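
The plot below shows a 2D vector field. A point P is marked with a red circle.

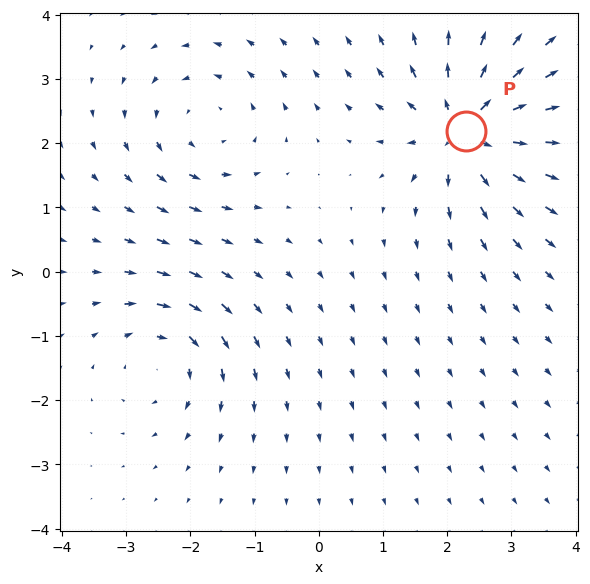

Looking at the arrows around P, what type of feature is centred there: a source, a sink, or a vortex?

source

At P (2.3, 2.2) the arrows spread outward. Divergence about +6, curl ≈0 — positive divergence with near-zero curl is a source.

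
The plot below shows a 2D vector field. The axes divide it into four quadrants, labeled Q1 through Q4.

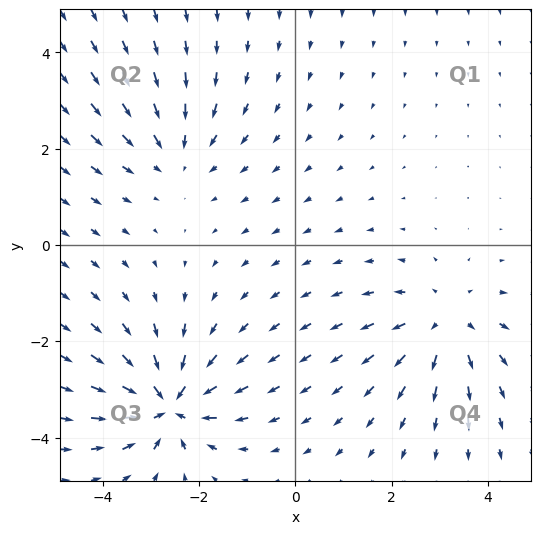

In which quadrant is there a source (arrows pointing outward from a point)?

The source sits at approximately (3.1, -1.6), which lies in quadrant Q4. The divergence there is about +4, positive as expected for a source.

Q4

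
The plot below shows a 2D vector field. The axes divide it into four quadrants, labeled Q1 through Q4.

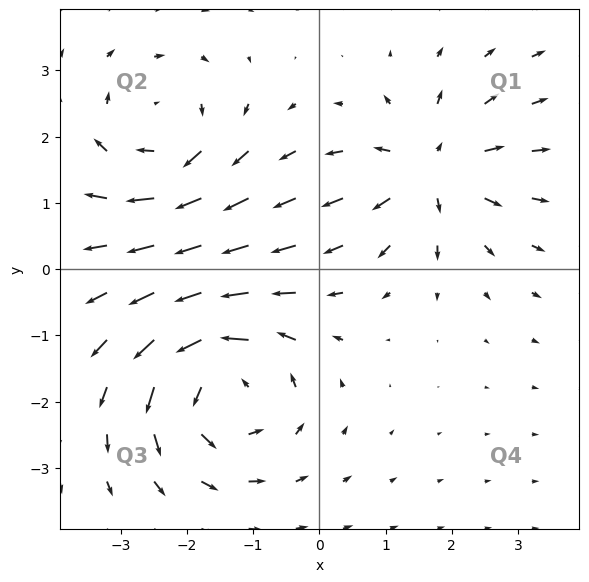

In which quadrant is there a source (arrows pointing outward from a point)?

The source sits at approximately (1.7, 1.5), which lies in quadrant Q1. The divergence there is about +4, positive as expected for a source.

Q1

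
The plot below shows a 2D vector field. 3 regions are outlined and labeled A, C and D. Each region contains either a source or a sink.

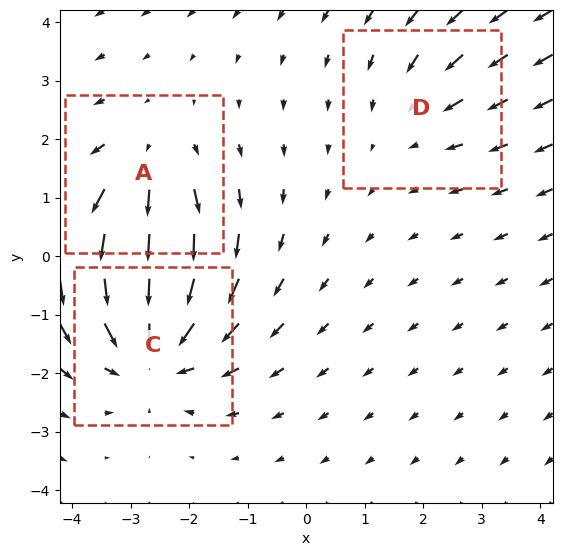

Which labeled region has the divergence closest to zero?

D

Divergence at each region's feature centre — A: about +3, C: about -4, D: about -2. Region D is closest to zero.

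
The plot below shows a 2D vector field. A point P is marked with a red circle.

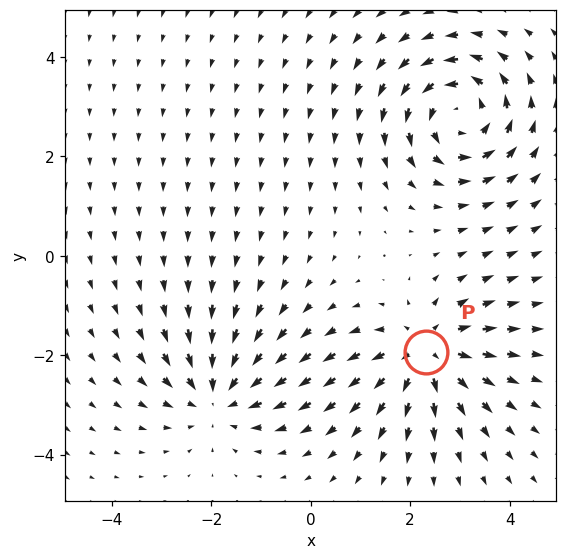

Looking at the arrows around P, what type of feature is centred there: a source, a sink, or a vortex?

source

At P (2.3, -1.9) the arrows spread outward. Divergence about +5, curl ≈0 — positive divergence with near-zero curl is a source.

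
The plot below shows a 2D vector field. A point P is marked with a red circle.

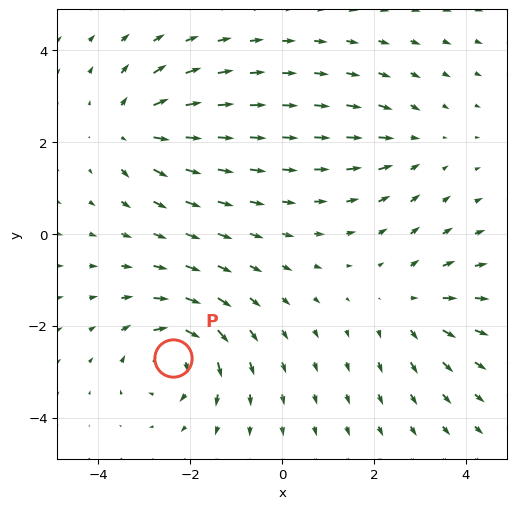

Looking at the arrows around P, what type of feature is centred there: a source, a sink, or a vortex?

vortex

At P (-2.4, -2.7) the arrows circulate clockwise. Divergence ≈0, curl about -6 — near-zero divergence with nonzero curl is a vortex.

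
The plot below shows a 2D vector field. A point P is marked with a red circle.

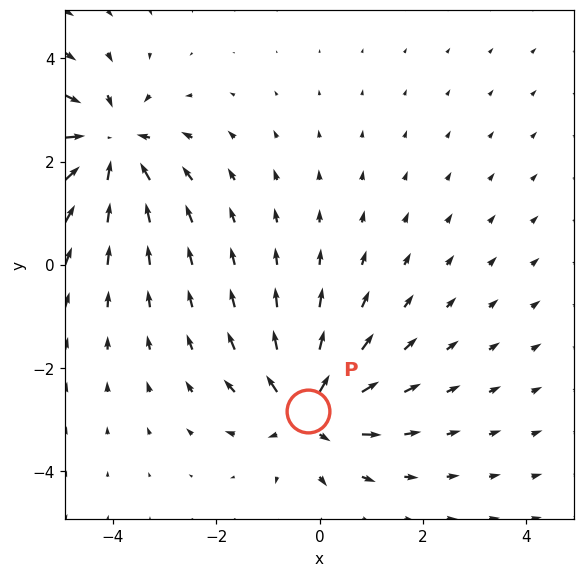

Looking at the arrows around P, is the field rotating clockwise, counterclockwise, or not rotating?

Near P at (-0.2, -2.8) the arrows show no circulation. The curl there is ≈0.

not rotating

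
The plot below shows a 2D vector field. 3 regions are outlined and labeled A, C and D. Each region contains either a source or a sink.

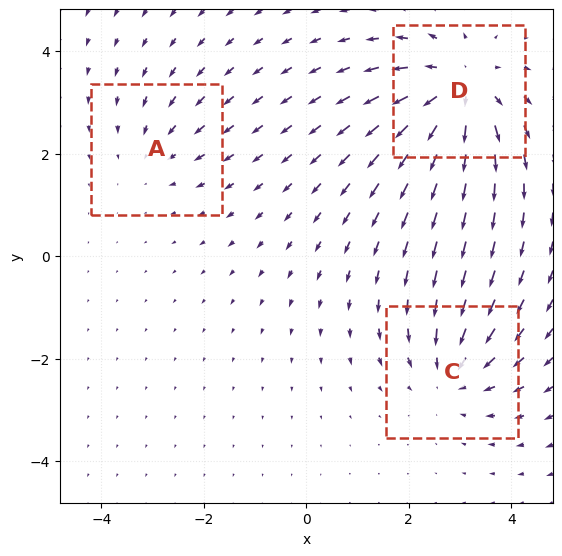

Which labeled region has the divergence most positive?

Divergence at each region's feature centre — A: about -2, C: about -3, D: about +4. Region D is most positive.

D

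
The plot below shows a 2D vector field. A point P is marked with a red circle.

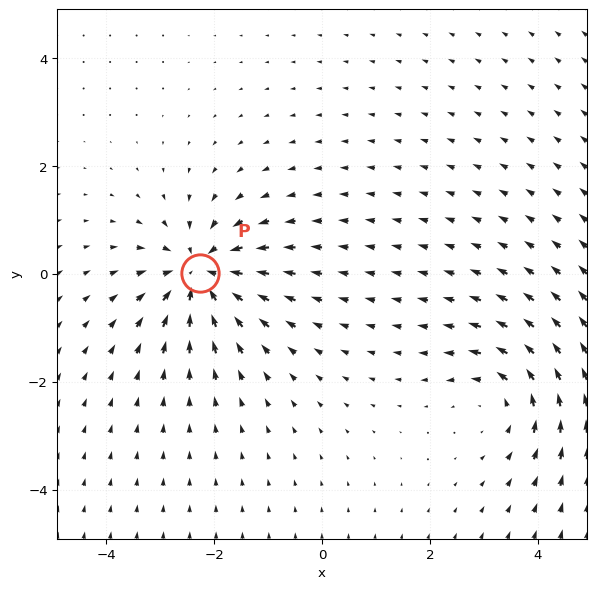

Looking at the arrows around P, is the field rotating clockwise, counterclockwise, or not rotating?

Near P at (-2.3, 0.0) the arrows show no circulation. The curl there is ≈0.

not rotating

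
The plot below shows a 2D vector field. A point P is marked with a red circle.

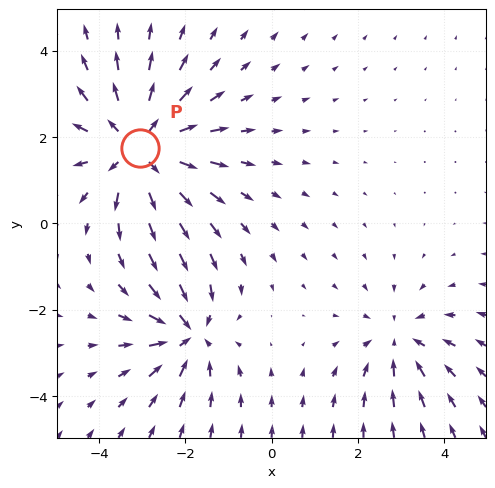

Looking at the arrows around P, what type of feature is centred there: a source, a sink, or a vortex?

source

At P (-3.1, 1.8) the arrows spread outward. Divergence about +4, curl ≈0 — positive divergence with near-zero curl is a source.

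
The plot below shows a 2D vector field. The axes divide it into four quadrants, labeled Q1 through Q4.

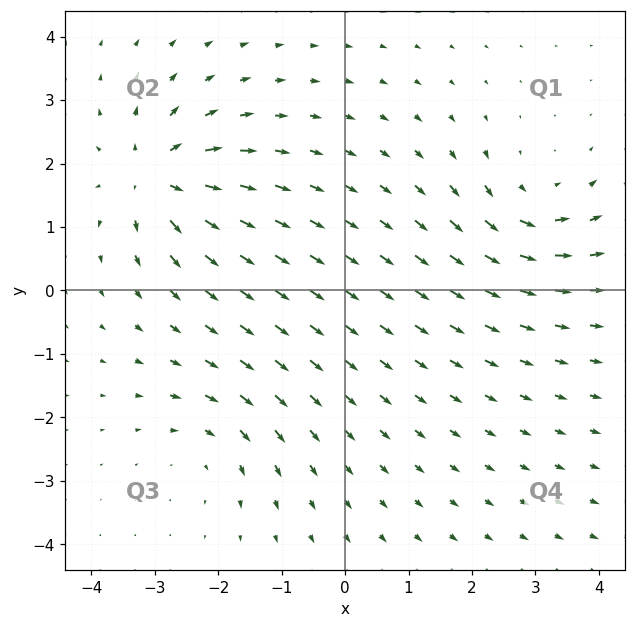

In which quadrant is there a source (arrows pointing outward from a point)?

The source sits at approximately (-3.0, 1.8), which lies in quadrant Q2. The divergence there is about +6, positive as expected for a source.

Q2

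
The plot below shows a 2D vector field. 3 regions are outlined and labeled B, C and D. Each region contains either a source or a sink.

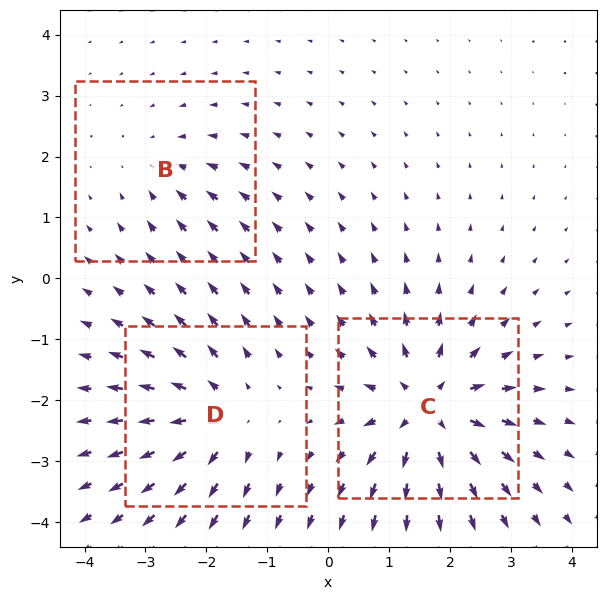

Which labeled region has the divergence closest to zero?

B

Divergence at each region's feature centre — B: about -2, C: about +6, D: about +4. Region B is closest to zero.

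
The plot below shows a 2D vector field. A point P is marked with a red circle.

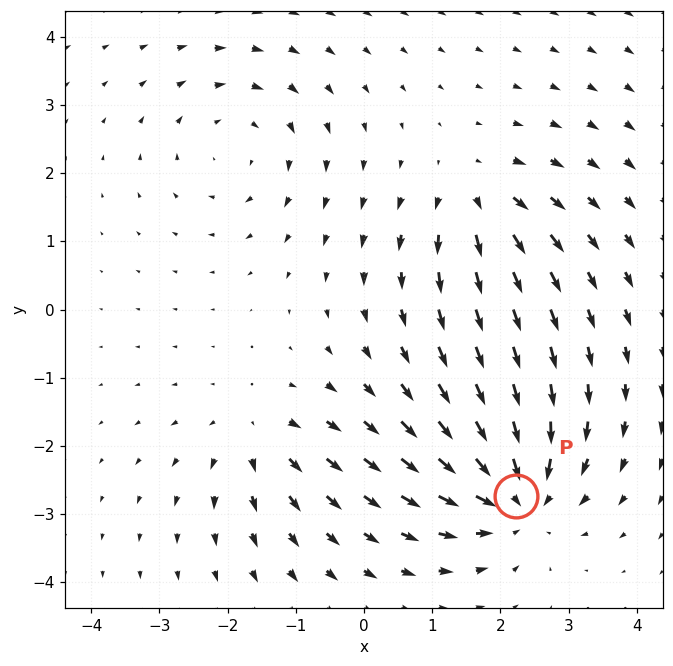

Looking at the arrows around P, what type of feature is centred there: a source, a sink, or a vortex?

At P (2.2, -2.7) the arrows converge inward. Divergence about -6, curl ≈0 — negative divergence with near-zero curl is a sink.

sink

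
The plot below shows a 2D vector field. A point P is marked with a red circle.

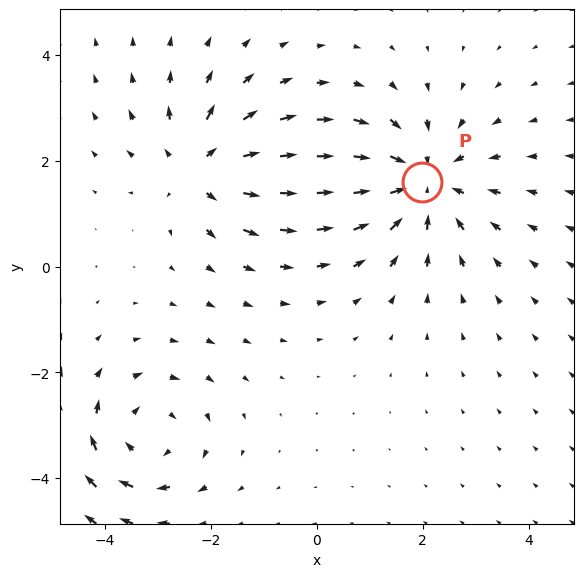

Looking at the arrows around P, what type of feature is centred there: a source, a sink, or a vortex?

At P (2.0, 1.6) the arrows converge inward. Divergence about -4, curl ≈0 — negative divergence with near-zero curl is a sink.

sink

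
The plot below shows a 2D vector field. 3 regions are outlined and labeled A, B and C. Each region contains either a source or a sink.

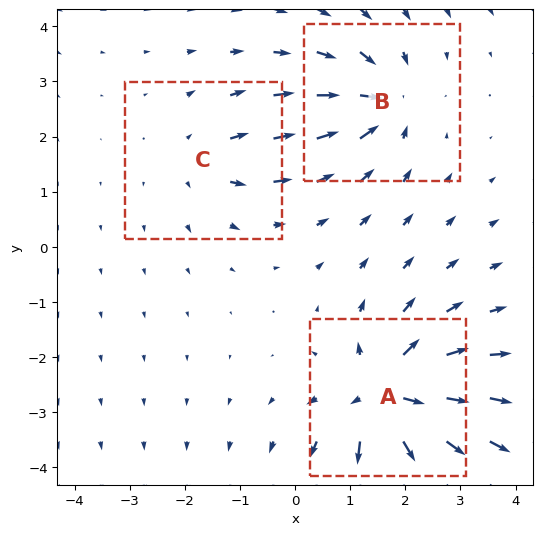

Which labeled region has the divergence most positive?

A

Divergence at each region's feature centre — A: about +6, B: about -4, C: about +3. Region A is most positive.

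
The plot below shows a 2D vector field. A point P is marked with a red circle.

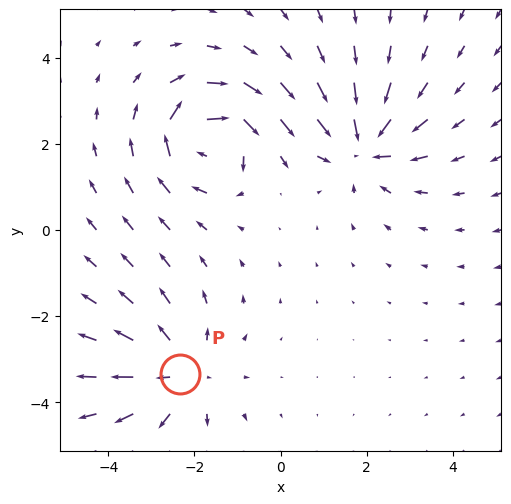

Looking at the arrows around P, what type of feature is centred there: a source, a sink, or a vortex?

At P (-2.3, -3.4) the arrows spread outward. Divergence about +4, curl ≈0 — positive divergence with near-zero curl is a source.

source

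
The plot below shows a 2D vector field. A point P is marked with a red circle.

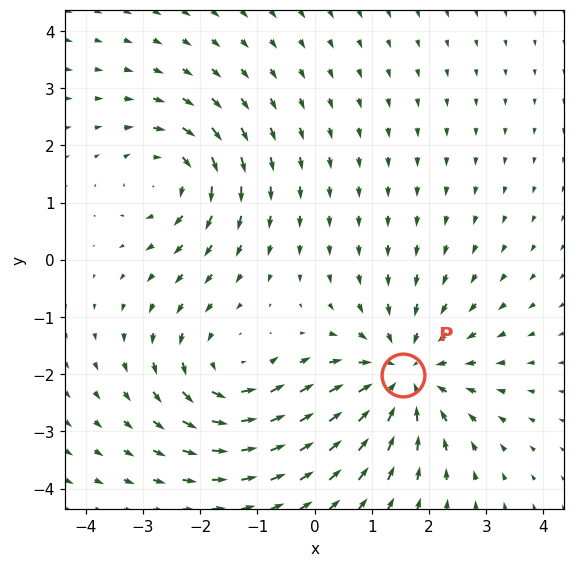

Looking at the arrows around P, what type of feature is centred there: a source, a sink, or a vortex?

sink

At P (1.5, -2.0) the arrows converge inward. Divergence about -4, curl ≈0 — negative divergence with near-zero curl is a sink.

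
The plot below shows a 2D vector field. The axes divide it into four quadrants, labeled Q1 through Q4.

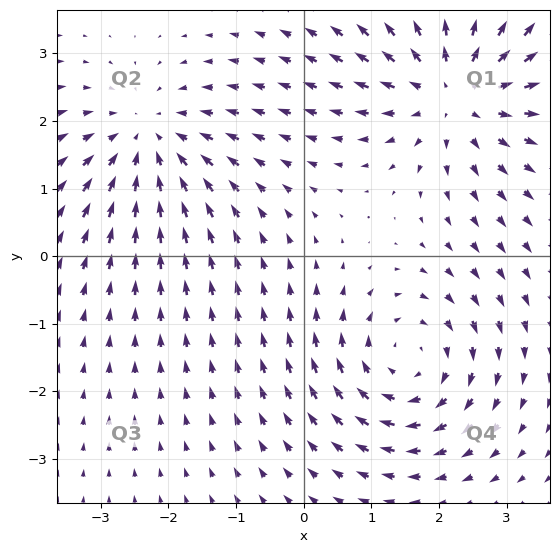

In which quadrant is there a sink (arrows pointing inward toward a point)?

The sink sits at approximately (-2.3, 1.7), which lies in quadrant Q2. The divergence there is about -3, negative as expected for a sink.

Q2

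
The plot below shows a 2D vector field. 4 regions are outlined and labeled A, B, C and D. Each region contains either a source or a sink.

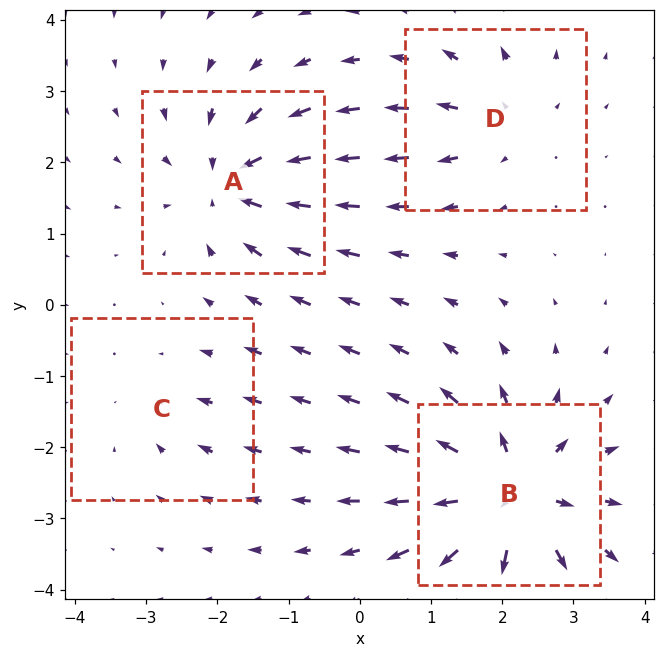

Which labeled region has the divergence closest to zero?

C

Divergence at each region's feature centre — A: about -7, B: about +9, C: about -3, D: about +4. Region C is closest to zero.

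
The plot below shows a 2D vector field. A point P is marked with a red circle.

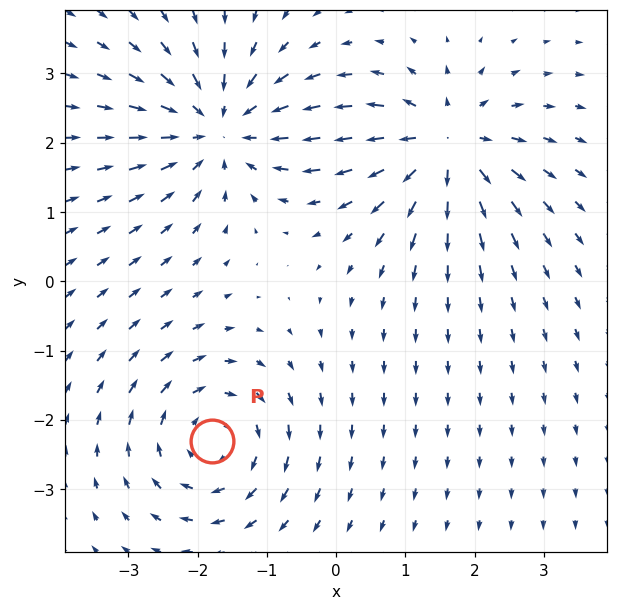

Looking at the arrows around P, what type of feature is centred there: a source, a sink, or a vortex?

vortex

At P (-1.8, -2.3) the arrows circulate clockwise. Divergence ≈0, curl about -3 — near-zero divergence with nonzero curl is a vortex.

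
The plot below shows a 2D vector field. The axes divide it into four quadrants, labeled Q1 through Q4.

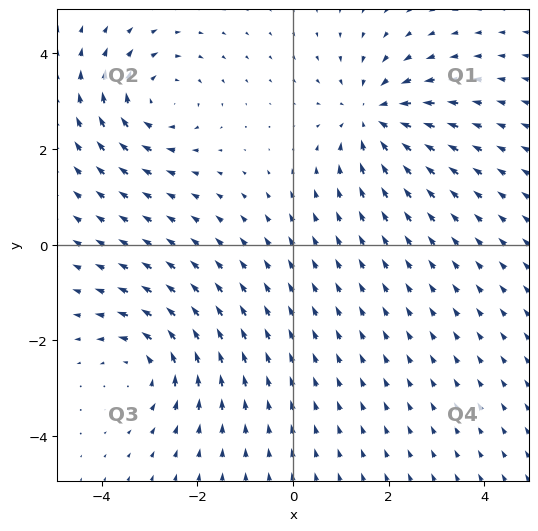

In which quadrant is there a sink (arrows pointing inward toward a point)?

The sink sits at approximately (1.7, 2.7), which lies in quadrant Q1. The divergence there is about -4, negative as expected for a sink.

Q1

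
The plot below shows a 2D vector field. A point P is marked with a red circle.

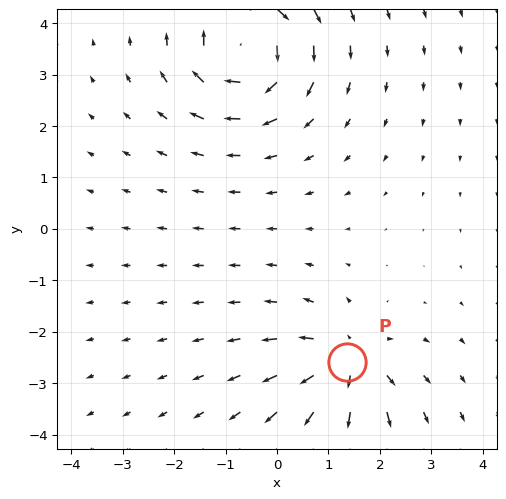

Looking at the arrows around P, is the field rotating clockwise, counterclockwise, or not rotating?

Near P at (1.4, -2.6) the arrows show no circulation. The curl there is ≈0.

not rotating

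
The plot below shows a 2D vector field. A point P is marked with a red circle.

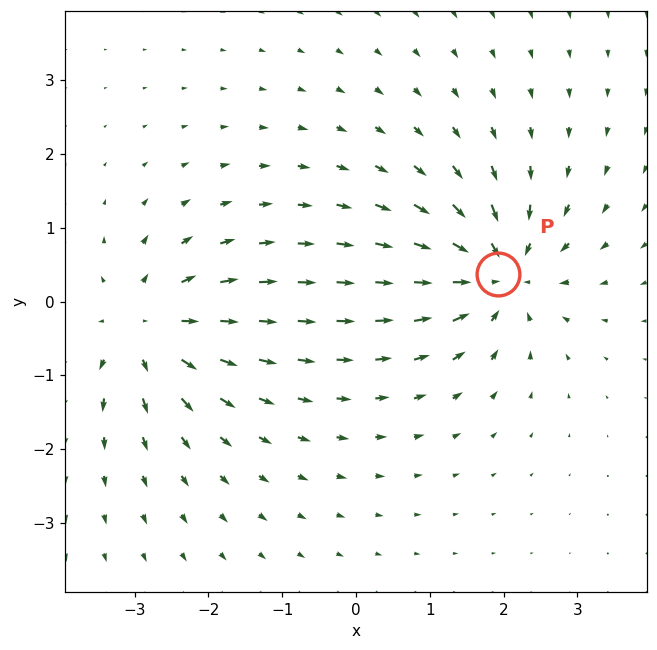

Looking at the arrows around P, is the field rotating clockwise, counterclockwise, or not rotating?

not rotating

Near P at (1.9, 0.4) the arrows show no circulation. The curl there is ≈0.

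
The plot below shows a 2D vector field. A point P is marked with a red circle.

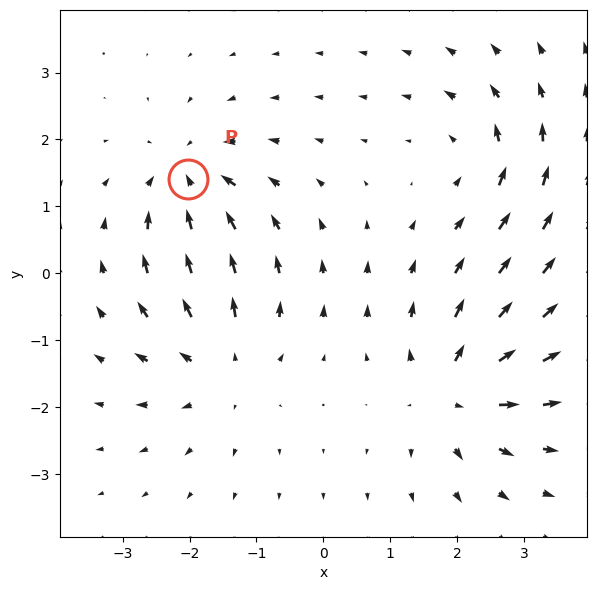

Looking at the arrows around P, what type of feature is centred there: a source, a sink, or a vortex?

sink

At P (-2.0, 1.4) the arrows converge inward. Divergence about -6, curl ≈0 — negative divergence with near-zero curl is a sink.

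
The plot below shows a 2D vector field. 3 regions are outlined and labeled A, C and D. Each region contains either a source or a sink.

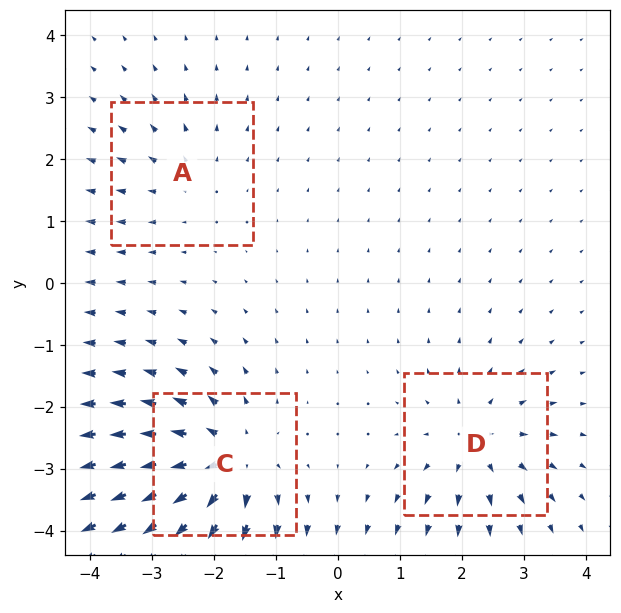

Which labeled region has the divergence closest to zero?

Divergence at each region's feature centre — A: about +2, C: about +6, D: about +4. Region A is closest to zero.

A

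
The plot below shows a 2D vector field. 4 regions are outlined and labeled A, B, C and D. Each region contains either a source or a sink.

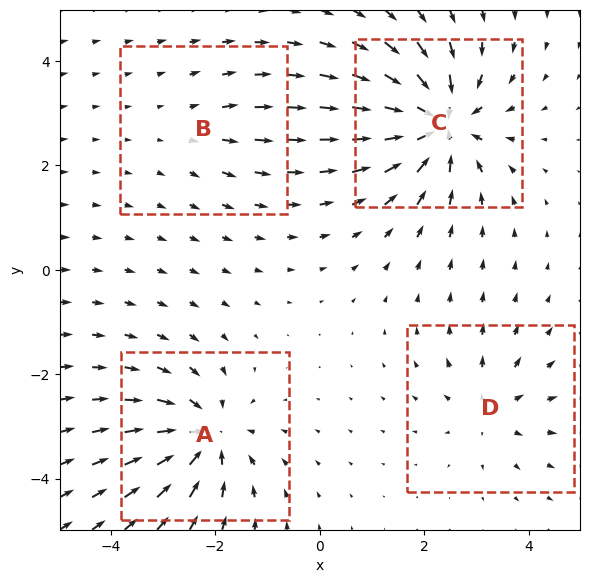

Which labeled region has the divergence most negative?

C

Divergence at each region's feature centre — A: about -6, B: about +2, C: about -8, D: about +4. Region C is most negative.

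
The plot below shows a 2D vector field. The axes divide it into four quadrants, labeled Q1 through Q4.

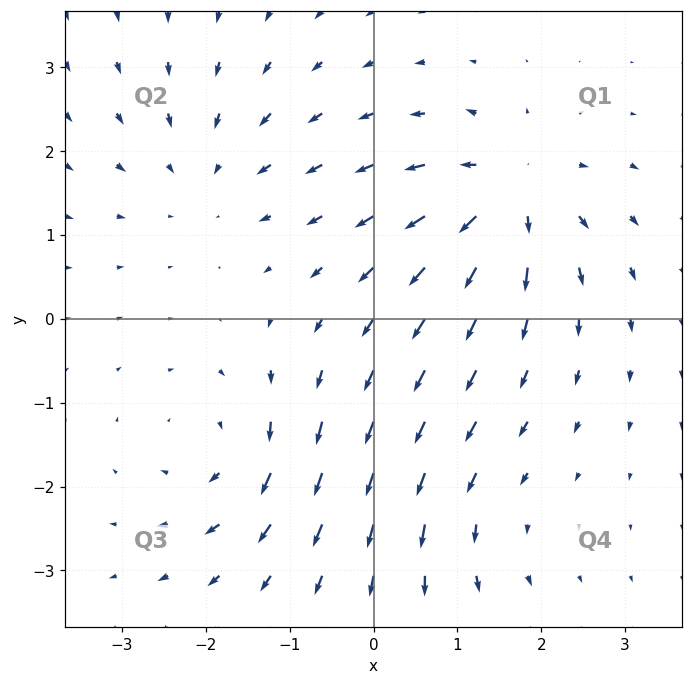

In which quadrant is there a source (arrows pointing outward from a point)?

Q1

The source sits at approximately (1.6, 1.5), which lies in quadrant Q1. The divergence there is about +7, positive as expected for a source.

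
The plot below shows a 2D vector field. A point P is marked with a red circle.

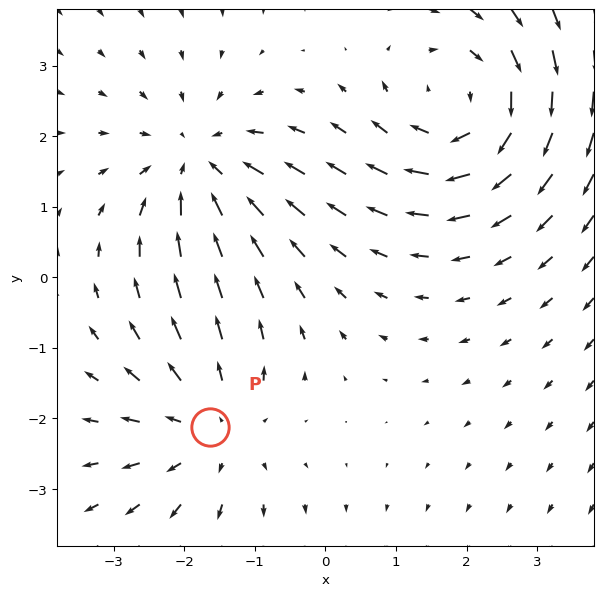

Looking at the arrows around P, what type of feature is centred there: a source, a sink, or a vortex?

source

At P (-1.6, -2.1) the arrows spread outward. Divergence about +3, curl ≈0 — positive divergence with near-zero curl is a source.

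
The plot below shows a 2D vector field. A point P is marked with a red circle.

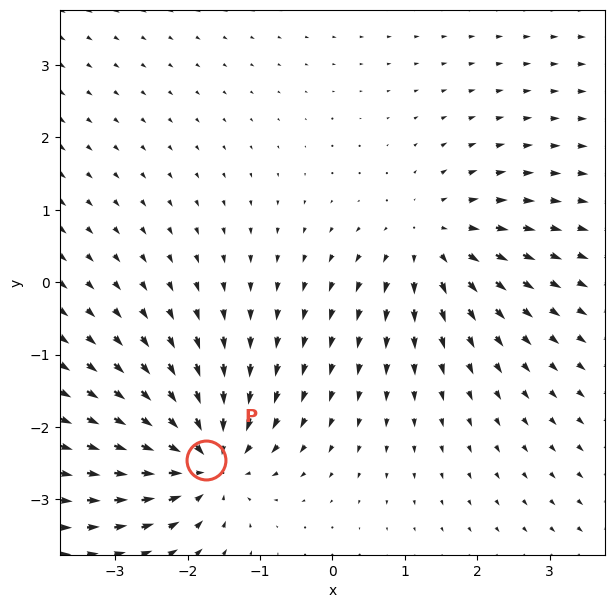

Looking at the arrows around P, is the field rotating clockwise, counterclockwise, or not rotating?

not rotating

Near P at (-1.7, -2.5) the arrows show no circulation. The curl there is ≈0.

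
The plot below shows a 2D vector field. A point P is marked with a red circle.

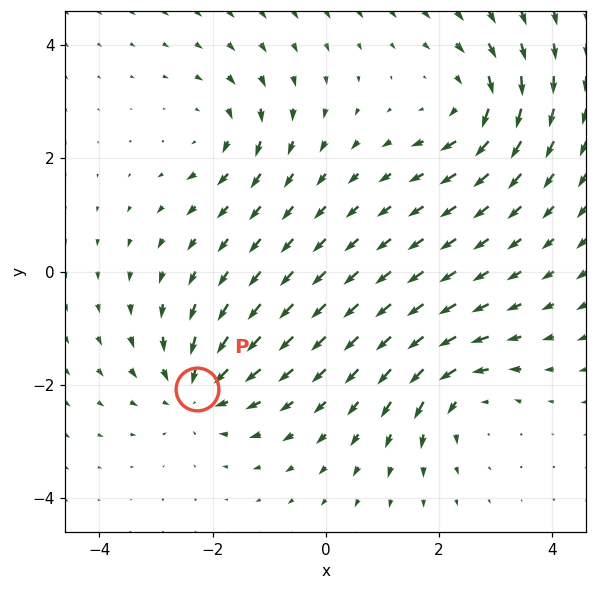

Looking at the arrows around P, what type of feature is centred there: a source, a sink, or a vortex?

At P (-2.3, -2.1) the arrows converge inward. Divergence about -5, curl ≈0 — negative divergence with near-zero curl is a sink.

sink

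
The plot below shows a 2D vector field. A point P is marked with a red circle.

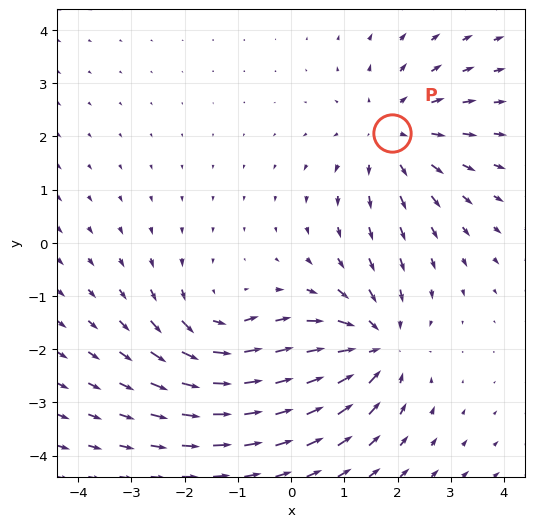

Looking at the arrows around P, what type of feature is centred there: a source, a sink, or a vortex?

At P (1.9, 2.1) the arrows spread outward. Divergence about +3, curl ≈0 — positive divergence with near-zero curl is a source.

source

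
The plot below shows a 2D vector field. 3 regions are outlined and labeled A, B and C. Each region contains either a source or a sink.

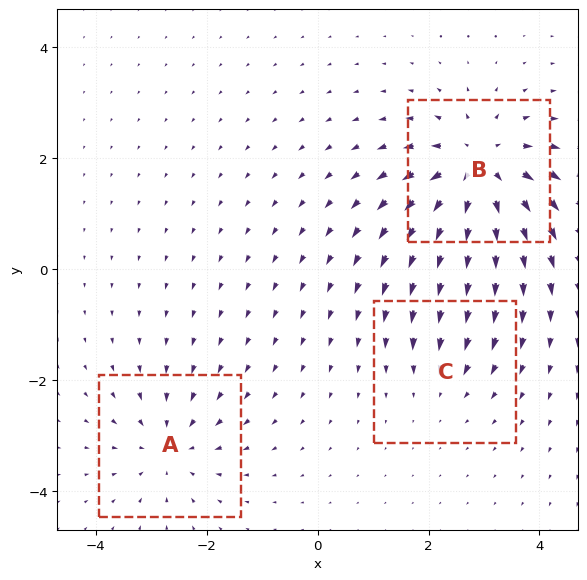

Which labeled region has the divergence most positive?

B

Divergence at each region's feature centre — A: about -3, B: about +6, C: about -2. Region B is most positive.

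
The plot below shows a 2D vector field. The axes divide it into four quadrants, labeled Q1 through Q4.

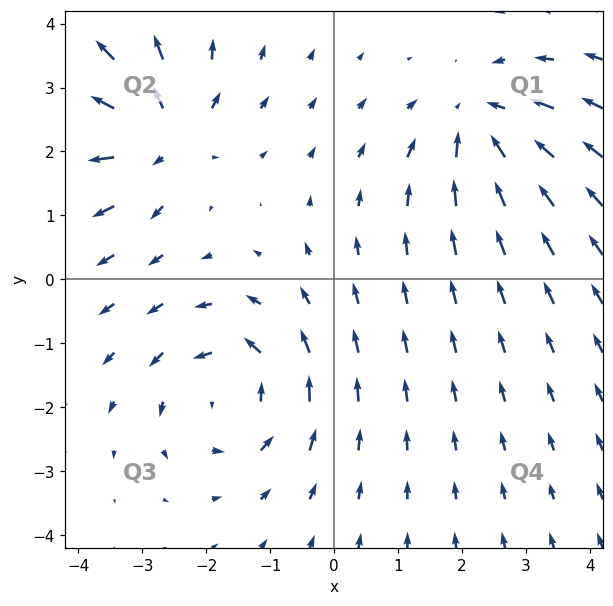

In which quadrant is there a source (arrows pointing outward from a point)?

Q2

The source sits at approximately (-2.7, 2.3), which lies in quadrant Q2. The divergence there is about +3, positive as expected for a source.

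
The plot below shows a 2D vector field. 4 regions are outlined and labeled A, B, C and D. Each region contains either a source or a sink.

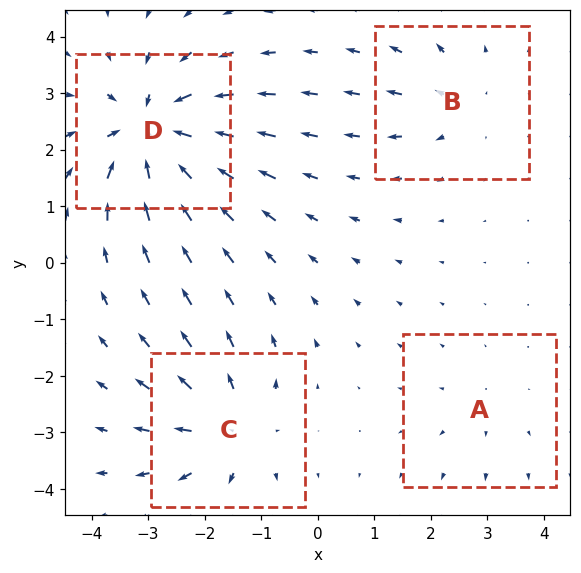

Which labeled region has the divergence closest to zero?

A

Divergence at each region's feature centre — A: about +2, B: about +3, C: about +5, D: about -8. Region A is closest to zero.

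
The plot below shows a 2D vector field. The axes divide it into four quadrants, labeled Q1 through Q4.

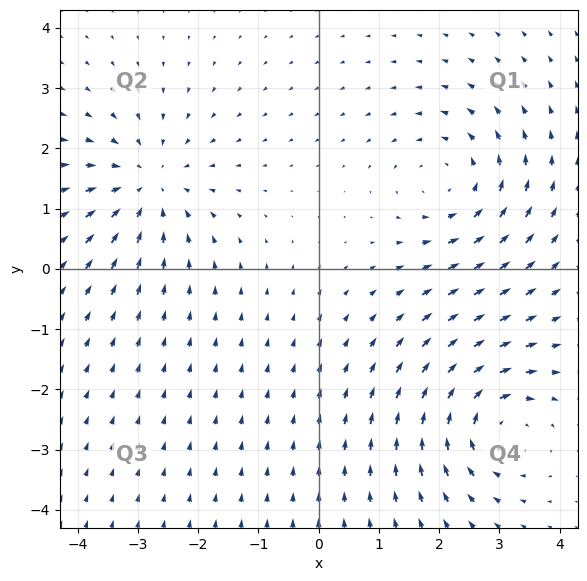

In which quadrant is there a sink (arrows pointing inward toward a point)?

The sink sits at approximately (-2.8, 1.4), which lies in quadrant Q2. The divergence there is about -2, negative as expected for a sink.

Q2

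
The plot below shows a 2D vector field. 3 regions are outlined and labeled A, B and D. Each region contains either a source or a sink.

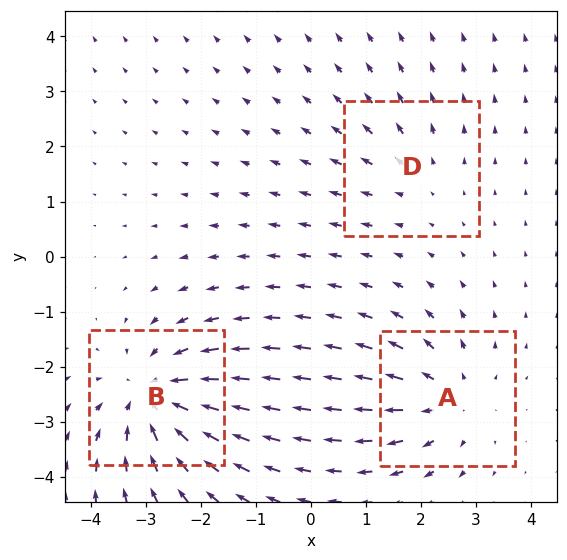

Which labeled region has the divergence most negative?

Divergence at each region's feature centre — A: about +3, B: about -4, D: about +2. Region B is most negative.

B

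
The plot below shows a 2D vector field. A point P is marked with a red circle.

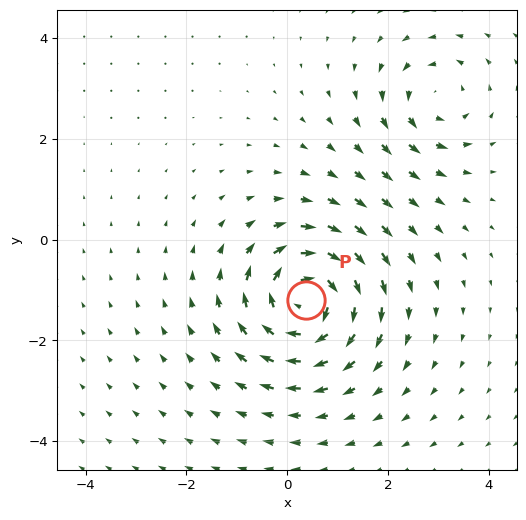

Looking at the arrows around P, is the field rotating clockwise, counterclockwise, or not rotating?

Near P at (0.4, -1.2) the arrows circulate clockwise. The curl (z-component) there is about -7; negative curl means clockwise rotation.

clockwise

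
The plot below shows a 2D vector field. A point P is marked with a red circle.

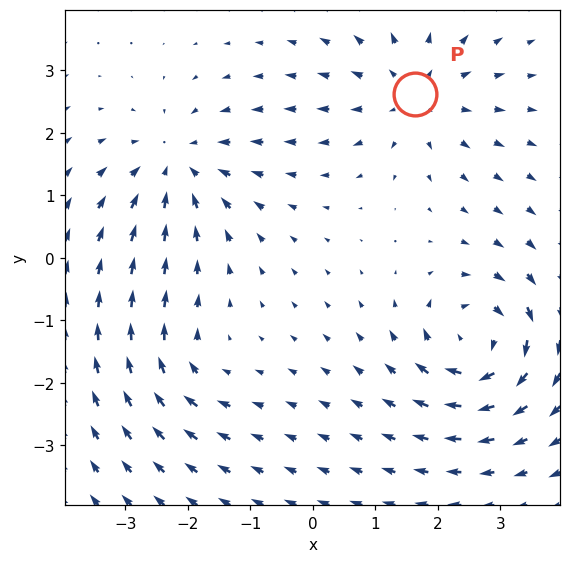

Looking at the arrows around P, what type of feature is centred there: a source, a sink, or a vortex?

source

At P (1.6, 2.6) the arrows spread outward. Divergence about +4, curl ≈0 — positive divergence with near-zero curl is a source.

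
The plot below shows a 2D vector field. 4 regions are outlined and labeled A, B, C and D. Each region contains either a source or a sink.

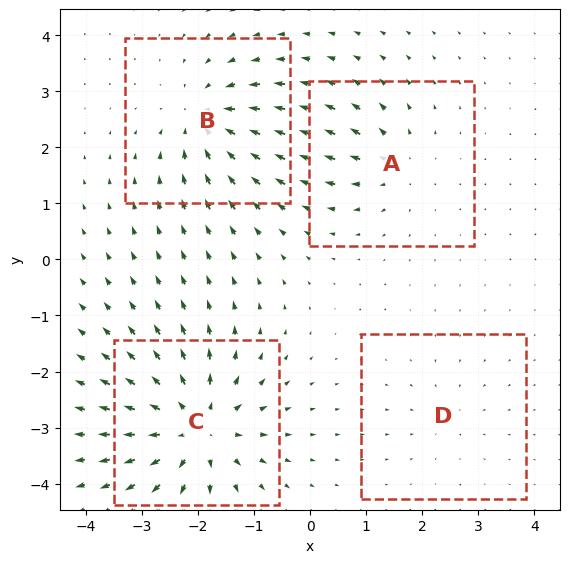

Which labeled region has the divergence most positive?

C

Divergence at each region's feature centre — A: about +4, B: about -5, C: about +7, D: about -2. Region C is most positive.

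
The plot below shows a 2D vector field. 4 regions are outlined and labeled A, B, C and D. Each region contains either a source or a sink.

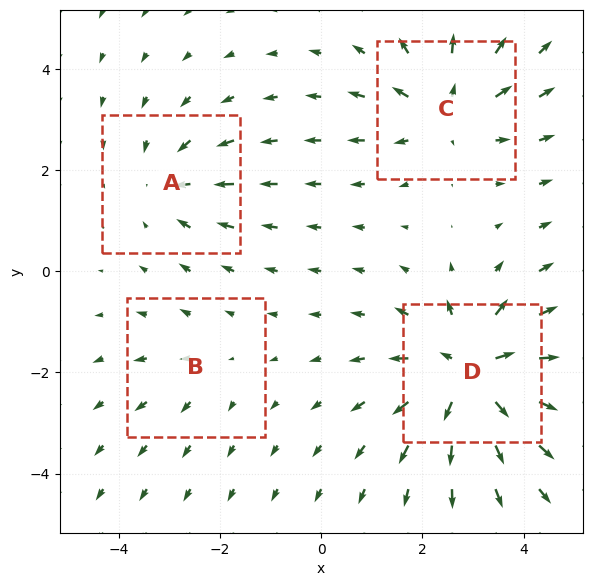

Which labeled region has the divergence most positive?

D

Divergence at each region's feature centre — A: about -3, B: about +2, C: about +4, D: about +7. Region D is most positive.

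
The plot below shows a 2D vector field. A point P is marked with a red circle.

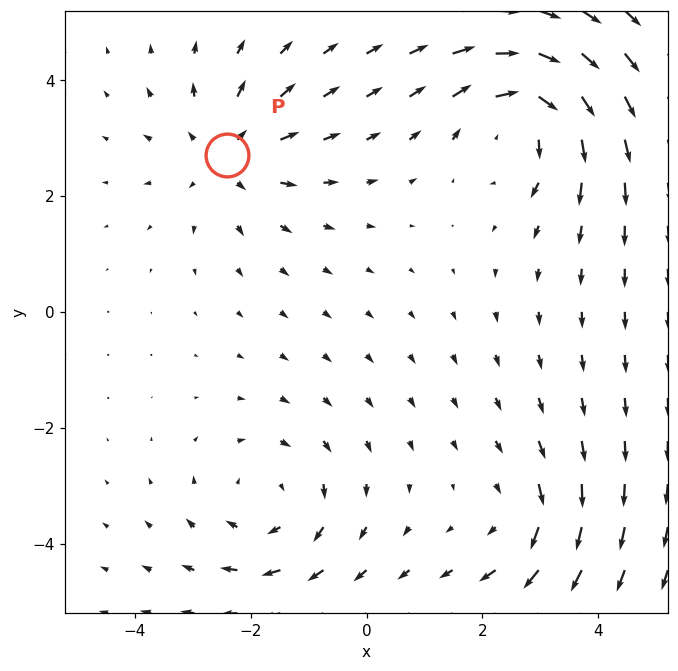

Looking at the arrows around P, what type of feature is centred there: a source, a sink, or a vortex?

source

At P (-2.4, 2.7) the arrows spread outward. Divergence about +4, curl ≈0 — positive divergence with near-zero curl is a source.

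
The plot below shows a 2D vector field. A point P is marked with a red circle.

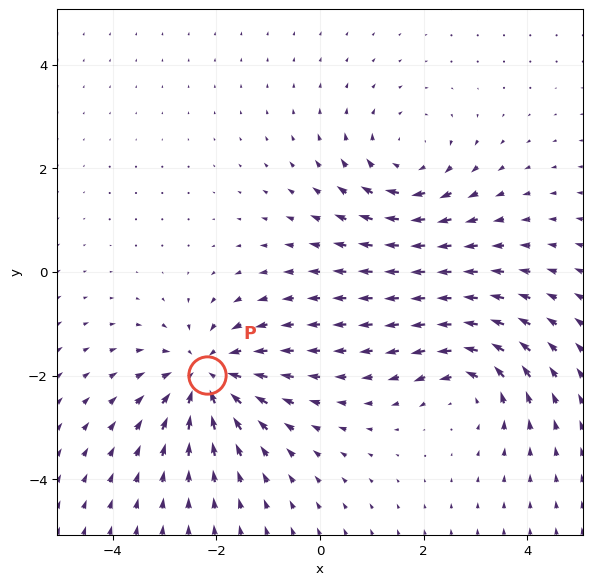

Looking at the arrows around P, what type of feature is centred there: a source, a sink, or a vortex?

At P (-2.2, -2.0) the arrows converge inward. Divergence about -5, curl ≈0 — negative divergence with near-zero curl is a sink.

sink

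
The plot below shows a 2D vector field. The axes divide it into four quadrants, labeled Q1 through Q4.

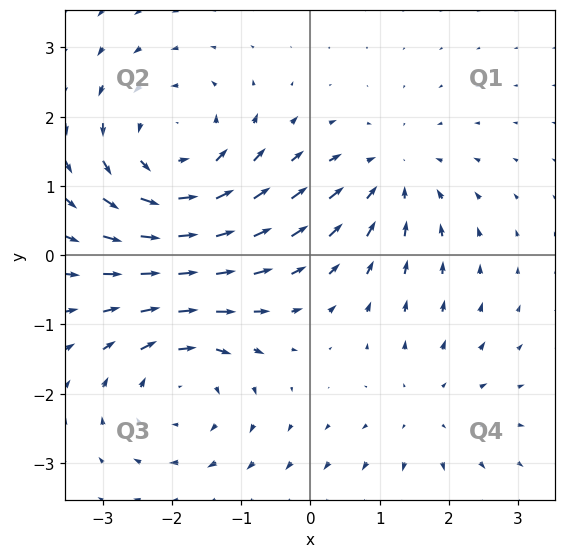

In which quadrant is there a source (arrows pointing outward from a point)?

Q4

The source sits at approximately (1.7, -2.2), which lies in quadrant Q4. The divergence there is about +2, positive as expected for a source.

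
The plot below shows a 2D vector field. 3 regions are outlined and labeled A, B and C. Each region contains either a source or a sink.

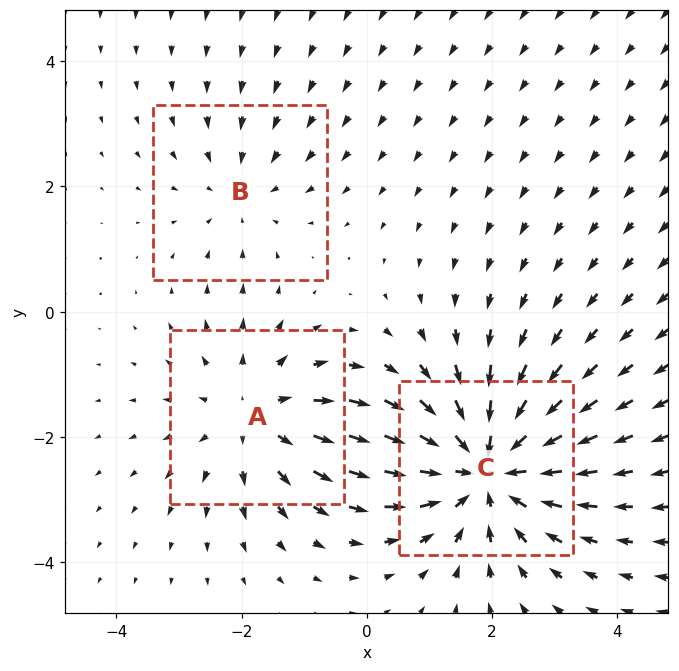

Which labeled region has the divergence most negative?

C

Divergence at each region's feature centre — A: about +3, B: about -2, C: about -4. Region C is most negative.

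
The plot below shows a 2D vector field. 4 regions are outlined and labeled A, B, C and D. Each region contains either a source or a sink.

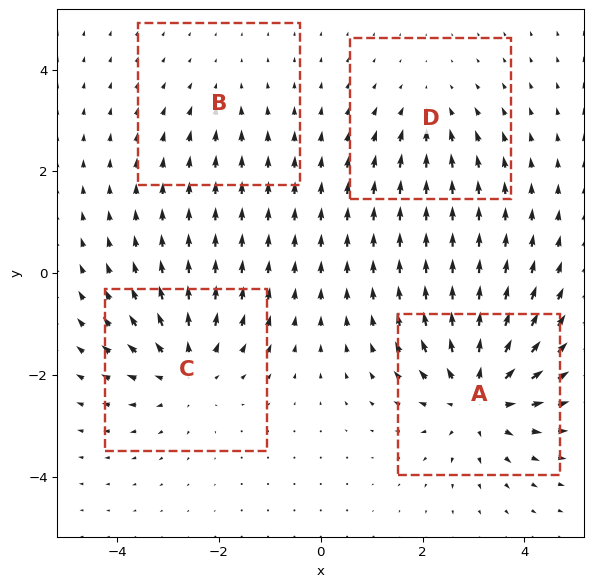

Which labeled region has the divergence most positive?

Divergence at each region's feature centre — A: about +6, B: about -2, C: about +5, D: about -3. Region A is most positive.

A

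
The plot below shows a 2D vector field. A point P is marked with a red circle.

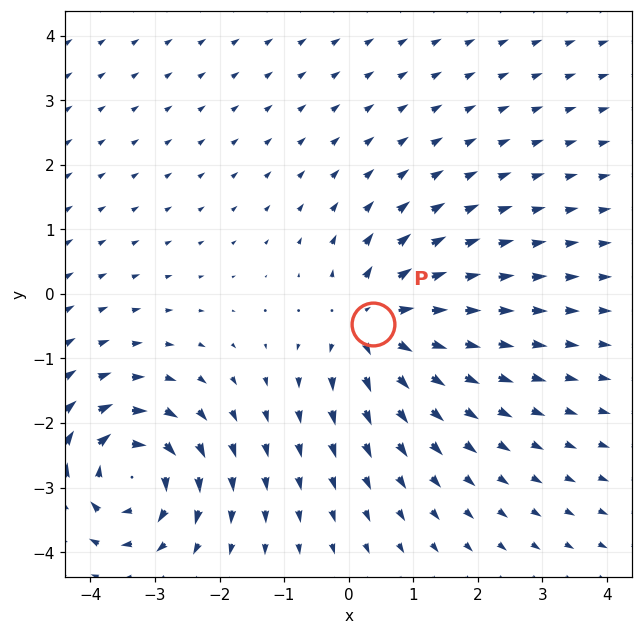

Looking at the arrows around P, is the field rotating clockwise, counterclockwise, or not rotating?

not rotating

Near P at (0.4, -0.5) the arrows show no circulation. The curl there is ≈0.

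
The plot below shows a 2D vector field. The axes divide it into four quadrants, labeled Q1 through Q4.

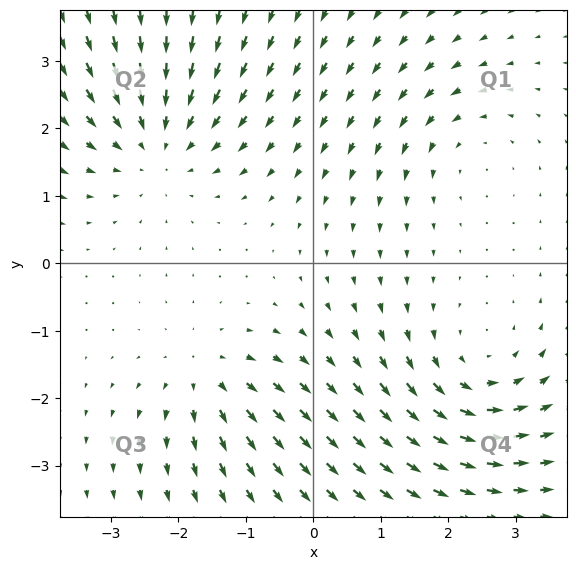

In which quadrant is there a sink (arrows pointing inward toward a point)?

The sink sits at approximately (-2.3, 1.8), which lies in quadrant Q2. The divergence there is about -4, negative as expected for a sink.

Q2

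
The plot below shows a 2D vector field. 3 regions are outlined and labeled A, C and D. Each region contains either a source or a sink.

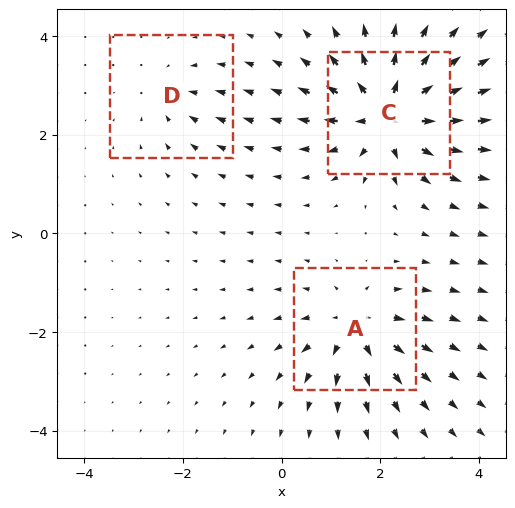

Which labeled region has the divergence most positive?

C

Divergence at each region's feature centre — A: about +4, C: about +6, D: about -2. Region C is most positive.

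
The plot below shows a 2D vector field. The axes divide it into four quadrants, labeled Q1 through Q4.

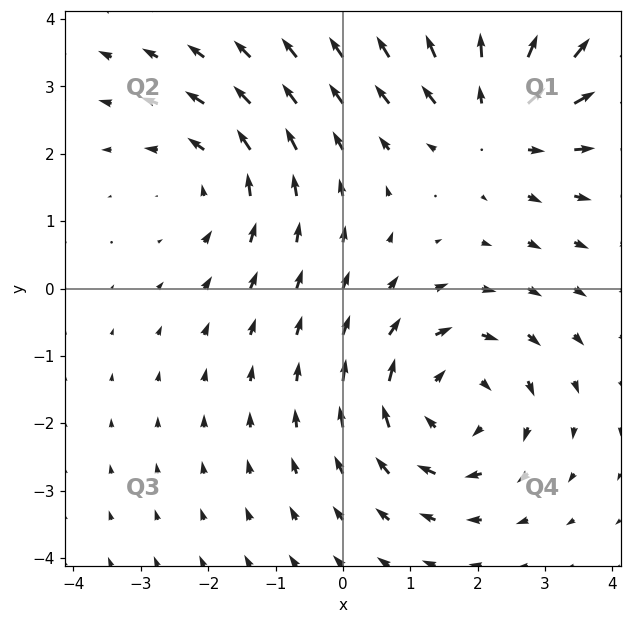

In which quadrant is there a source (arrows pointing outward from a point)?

Q1

The source sits at approximately (2.3, 2.6), which lies in quadrant Q1. The divergence there is about +3, positive as expected for a source.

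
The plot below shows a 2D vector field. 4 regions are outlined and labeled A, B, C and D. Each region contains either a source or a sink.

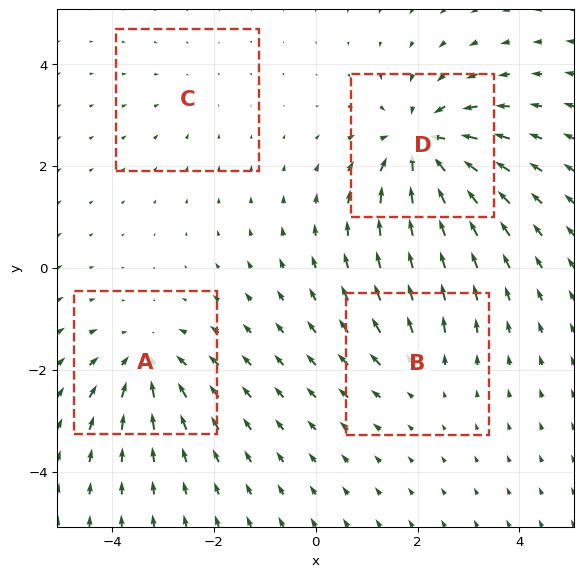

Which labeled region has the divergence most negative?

Divergence at each region's feature centre — A: about -5, B: about +3, C: about -2, D: about -7. Region D is most negative.

D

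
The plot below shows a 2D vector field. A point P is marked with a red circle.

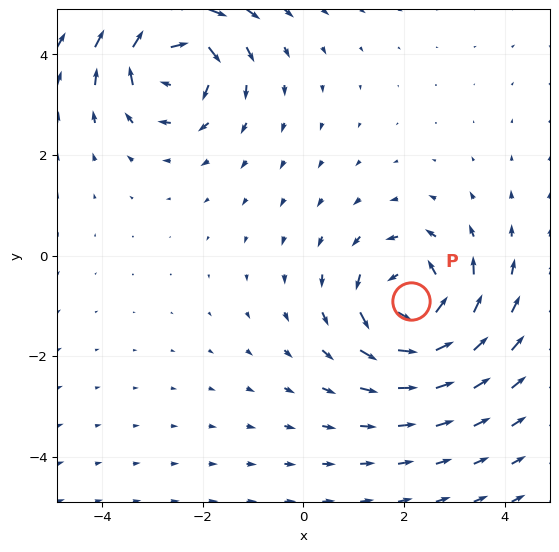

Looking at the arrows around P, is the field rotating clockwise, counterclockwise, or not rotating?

Near P at (2.1, -0.9) the arrows circulate counterclockwise. The curl (z-component) there is about +5; positive curl means counterclockwise rotation.

counterclockwise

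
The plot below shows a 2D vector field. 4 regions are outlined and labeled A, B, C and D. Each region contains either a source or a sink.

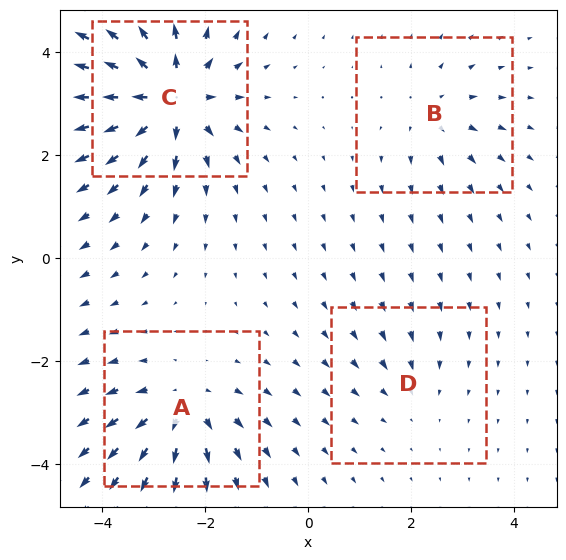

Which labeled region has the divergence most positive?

C

Divergence at each region's feature centre — A: about +6, B: about +4, C: about +9, D: about -2. Region C is most positive.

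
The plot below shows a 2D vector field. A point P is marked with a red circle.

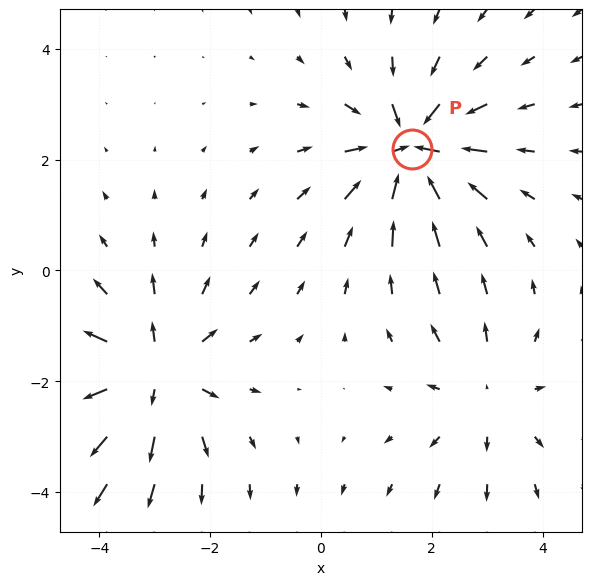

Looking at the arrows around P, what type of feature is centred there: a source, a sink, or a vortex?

At P (1.6, 2.2) the arrows converge inward. Divergence about -5, curl ≈0 — negative divergence with near-zero curl is a sink.

sink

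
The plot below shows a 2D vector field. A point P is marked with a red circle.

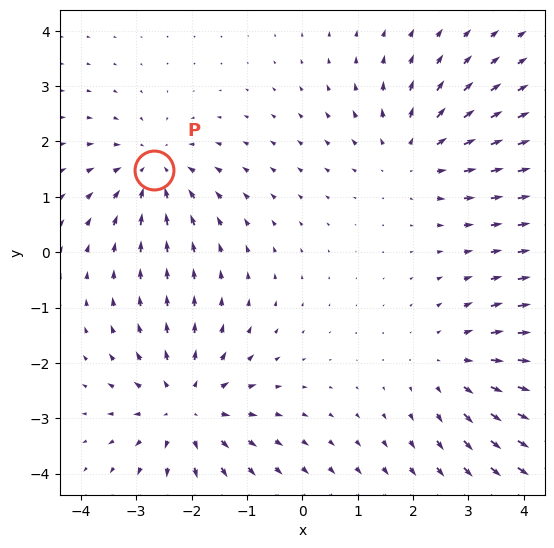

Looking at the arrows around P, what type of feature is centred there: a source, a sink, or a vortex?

sink

At P (-2.7, 1.5) the arrows converge inward. Divergence about -3, curl ≈0 — negative divergence with near-zero curl is a sink.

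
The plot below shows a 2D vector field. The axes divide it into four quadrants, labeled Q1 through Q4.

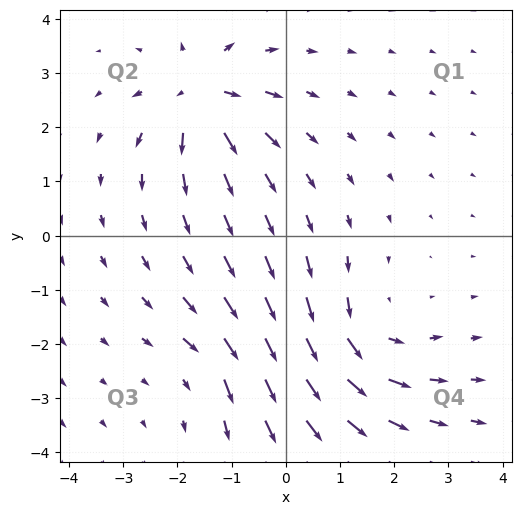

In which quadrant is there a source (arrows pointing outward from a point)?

The source sits at approximately (-1.6, 2.6), which lies in quadrant Q2. The divergence there is about +6, positive as expected for a source.

Q2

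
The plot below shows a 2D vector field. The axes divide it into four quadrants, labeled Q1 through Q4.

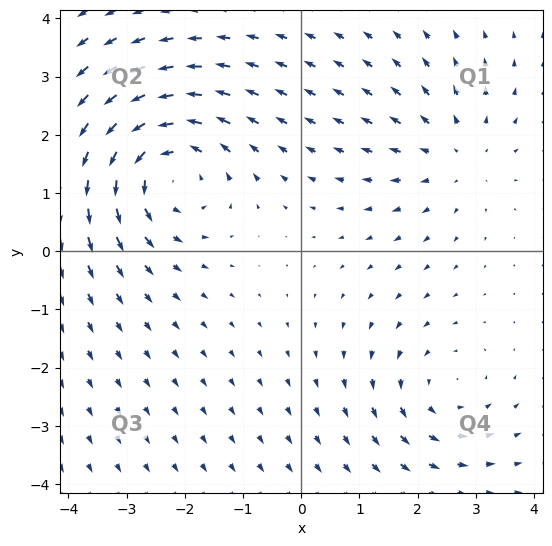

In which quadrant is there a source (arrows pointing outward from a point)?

The source sits at approximately (2.7, 1.7), which lies in quadrant Q1. The divergence there is about +2, positive as expected for a source.

Q1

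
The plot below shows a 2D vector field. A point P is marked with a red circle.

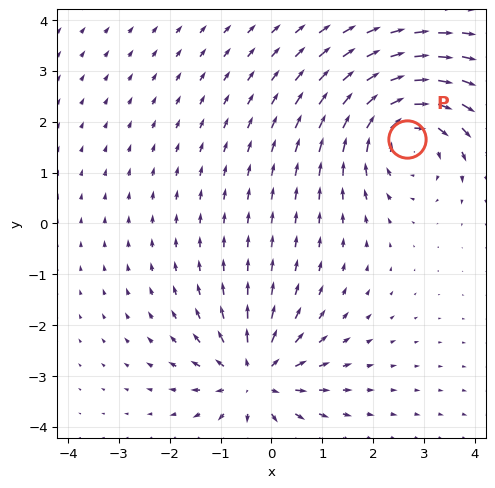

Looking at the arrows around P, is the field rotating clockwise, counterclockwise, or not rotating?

Near P at (2.7, 1.7) the arrows circulate clockwise. The curl (z-component) there is about -5; negative curl means clockwise rotation.

clockwise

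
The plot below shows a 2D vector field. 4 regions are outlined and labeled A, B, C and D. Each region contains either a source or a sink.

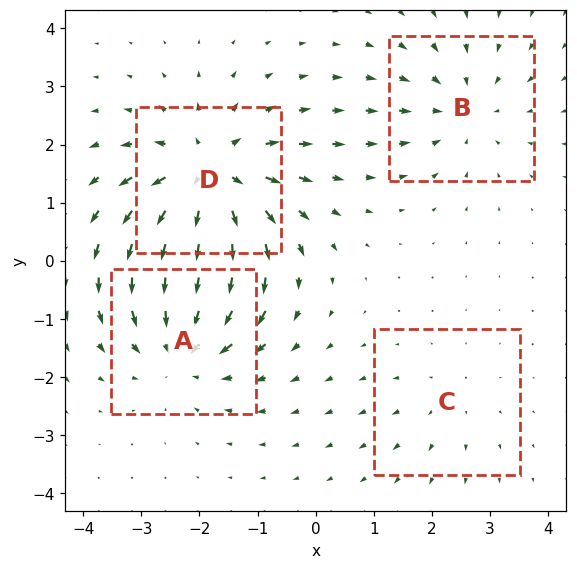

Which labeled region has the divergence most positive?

Divergence at each region's feature centre — A: about -5, B: about -3, C: about +2, D: about +6. Region D is most positive.

D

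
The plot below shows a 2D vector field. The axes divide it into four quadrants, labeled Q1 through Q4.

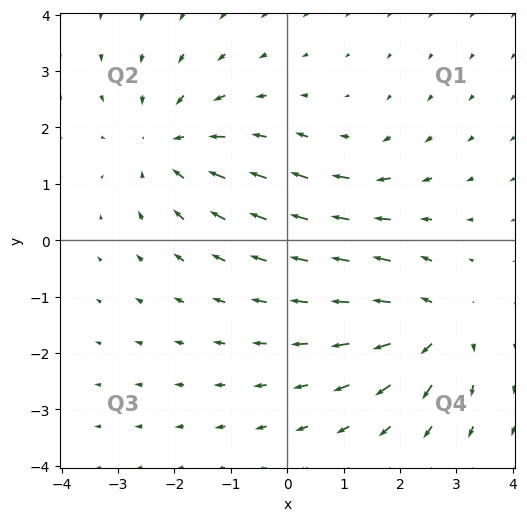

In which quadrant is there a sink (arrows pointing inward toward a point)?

Q2

The sink sits at approximately (-2.1, 1.7), which lies in quadrant Q2. The divergence there is about -4, negative as expected for a sink.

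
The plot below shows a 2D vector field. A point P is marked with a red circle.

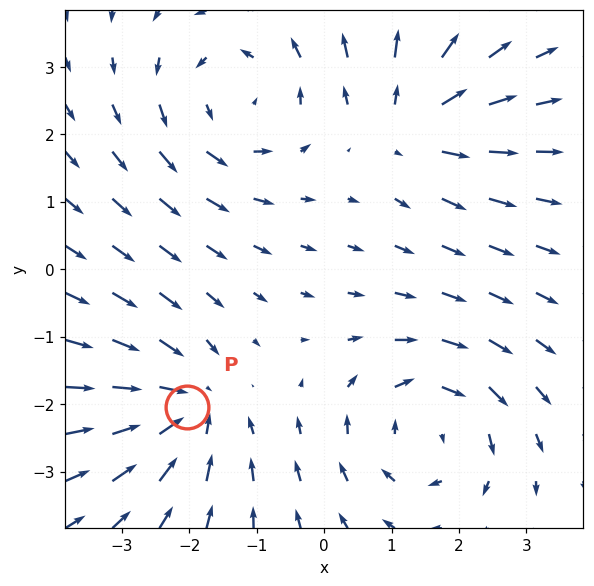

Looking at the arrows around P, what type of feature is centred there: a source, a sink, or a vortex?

sink

At P (-2.0, -2.0) the arrows converge inward. Divergence about -5, curl ≈0 — negative divergence with near-zero curl is a sink.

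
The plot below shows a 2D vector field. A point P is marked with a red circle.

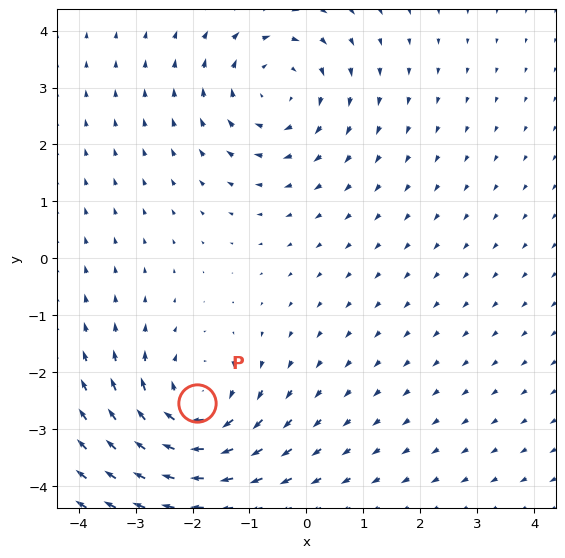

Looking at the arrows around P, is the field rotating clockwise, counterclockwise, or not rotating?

Near P at (-1.9, -2.5) the arrows circulate clockwise. The curl (z-component) there is about -4; negative curl means clockwise rotation.

clockwise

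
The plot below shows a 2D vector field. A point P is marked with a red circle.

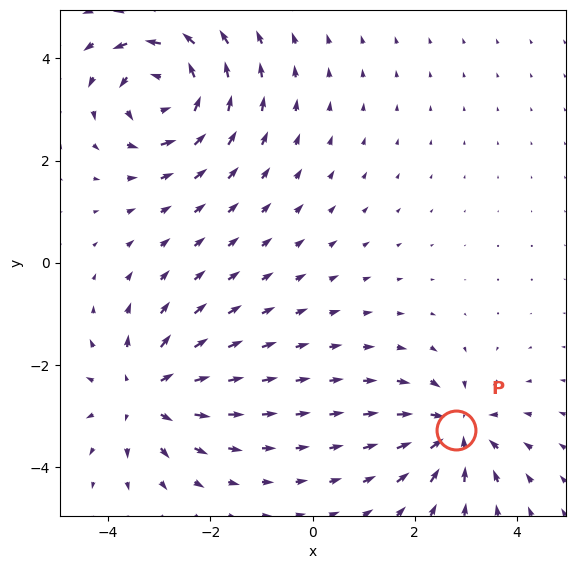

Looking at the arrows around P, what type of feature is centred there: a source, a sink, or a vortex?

sink

At P (2.8, -3.3) the arrows converge inward. Divergence about -4, curl ≈0 — negative divergence with near-zero curl is a sink.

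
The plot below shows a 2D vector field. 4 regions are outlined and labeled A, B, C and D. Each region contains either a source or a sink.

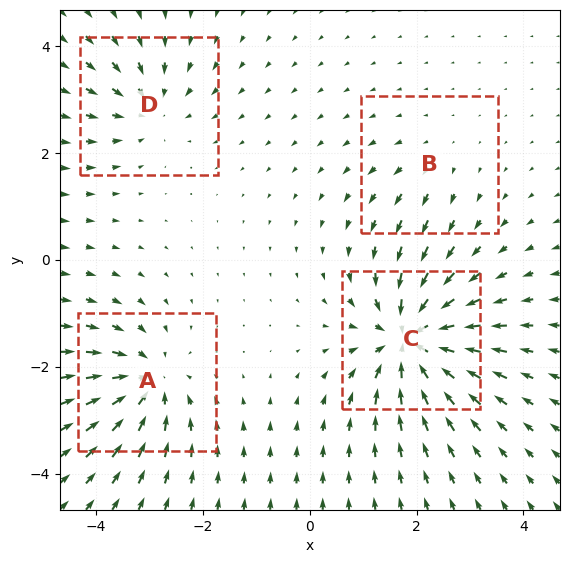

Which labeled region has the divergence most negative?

Divergence at each region's feature centre — A: about -6, B: about +2, C: about -8, D: about -4. Region C is most negative.

C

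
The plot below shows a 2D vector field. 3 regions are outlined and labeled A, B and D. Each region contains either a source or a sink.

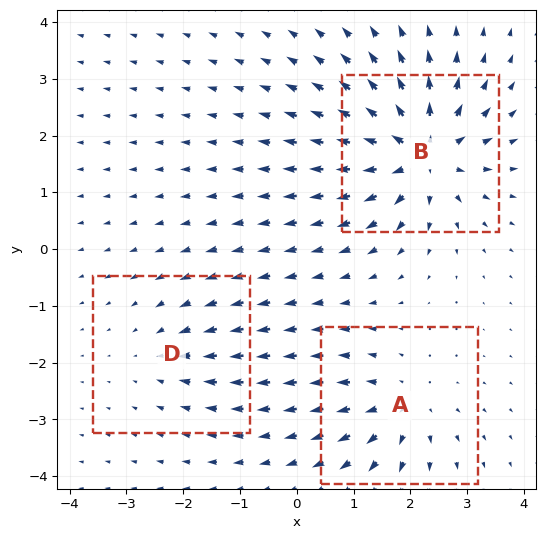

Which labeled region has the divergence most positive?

Divergence at each region's feature centre — A: about +4, B: about +6, D: about -2. Region B is most positive.

B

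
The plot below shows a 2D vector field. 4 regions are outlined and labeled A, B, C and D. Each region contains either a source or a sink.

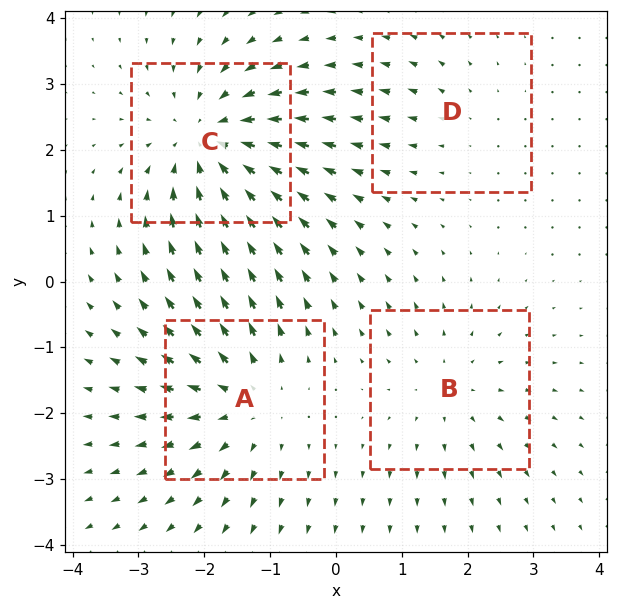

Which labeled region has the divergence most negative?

C

Divergence at each region's feature centre — A: about +4, B: about +3, C: about -6, D: about +2. Region C is most negative.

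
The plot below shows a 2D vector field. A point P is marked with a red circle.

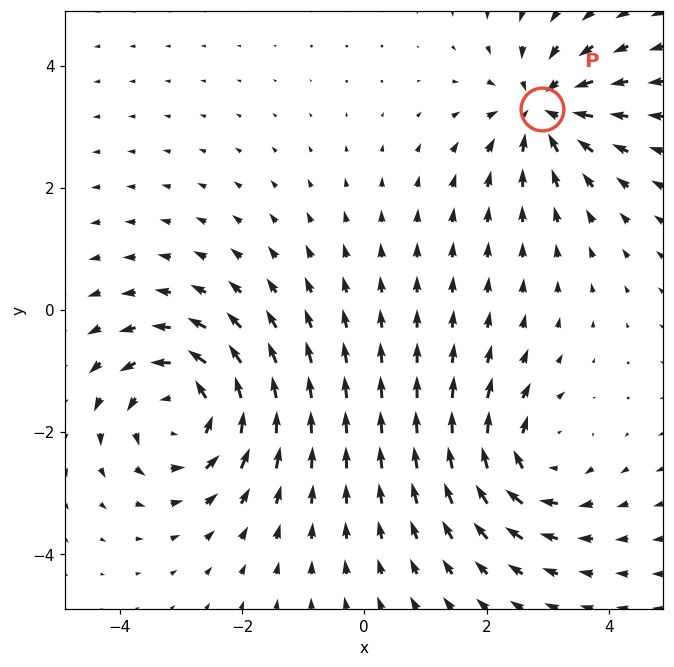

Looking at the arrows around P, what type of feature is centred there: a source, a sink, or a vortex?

sink

At P (2.9, 3.3) the arrows converge inward. Divergence about -5, curl ≈0 — negative divergence with near-zero curl is a sink.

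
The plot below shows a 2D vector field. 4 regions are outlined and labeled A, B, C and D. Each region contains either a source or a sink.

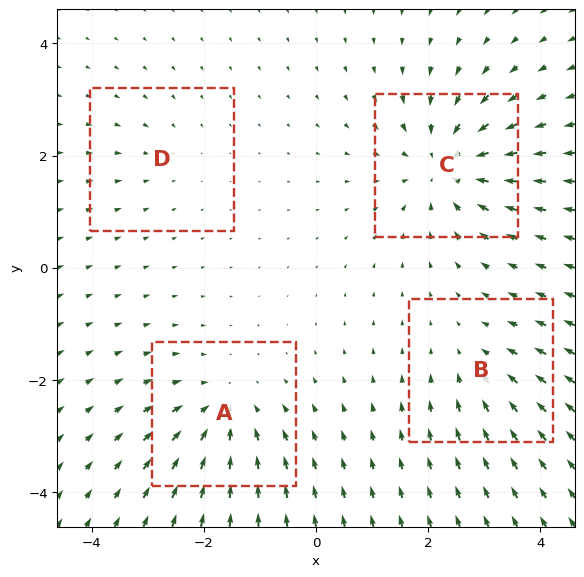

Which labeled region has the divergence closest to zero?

Divergence at each region's feature centre — A: about -5, B: about -3, C: about -7, D: about -2. Region D is closest to zero.

D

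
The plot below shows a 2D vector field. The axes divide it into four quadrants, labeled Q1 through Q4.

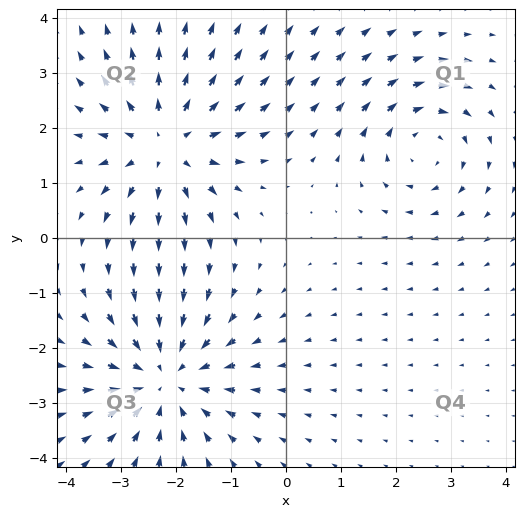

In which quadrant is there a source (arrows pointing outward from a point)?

Q2

The source sits at approximately (-2.2, 1.7), which lies in quadrant Q2. The divergence there is about +4, positive as expected for a source.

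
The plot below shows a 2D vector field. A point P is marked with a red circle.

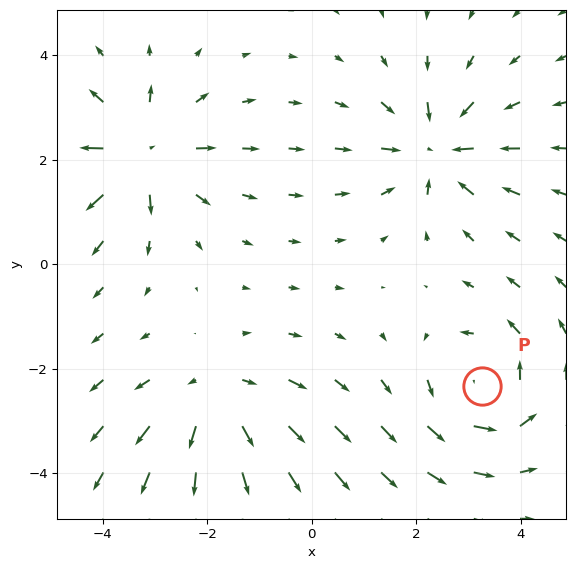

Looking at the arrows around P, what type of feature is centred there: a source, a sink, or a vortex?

vortex

At P (3.2, -2.3) the arrows circulate counterclockwise. Divergence ≈0, curl about +5 — near-zero divergence with nonzero curl is a vortex.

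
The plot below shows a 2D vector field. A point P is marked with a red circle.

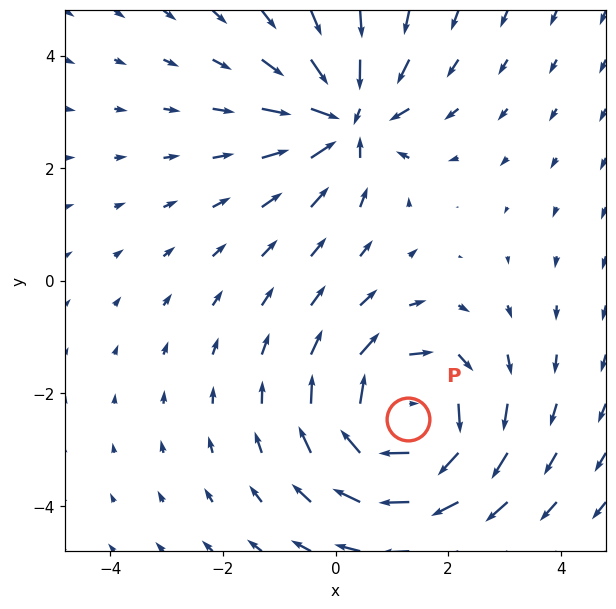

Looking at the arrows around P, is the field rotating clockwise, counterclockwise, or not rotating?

Near P at (1.3, -2.5) the arrows circulate clockwise. The curl (z-component) there is about -3; negative curl means clockwise rotation.

clockwise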